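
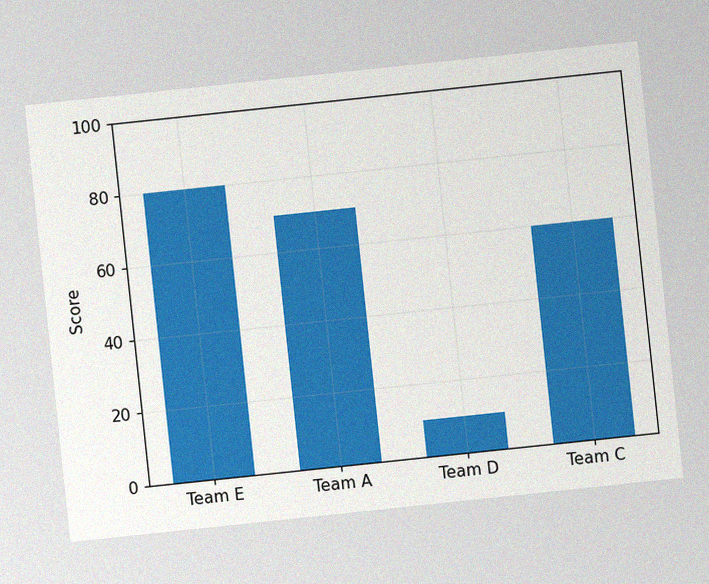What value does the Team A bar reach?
70

The chart is tilted about 6° counter-clockwise, with some photo noise. Reading along the chart's y-axis, the Team A bar reaches 70.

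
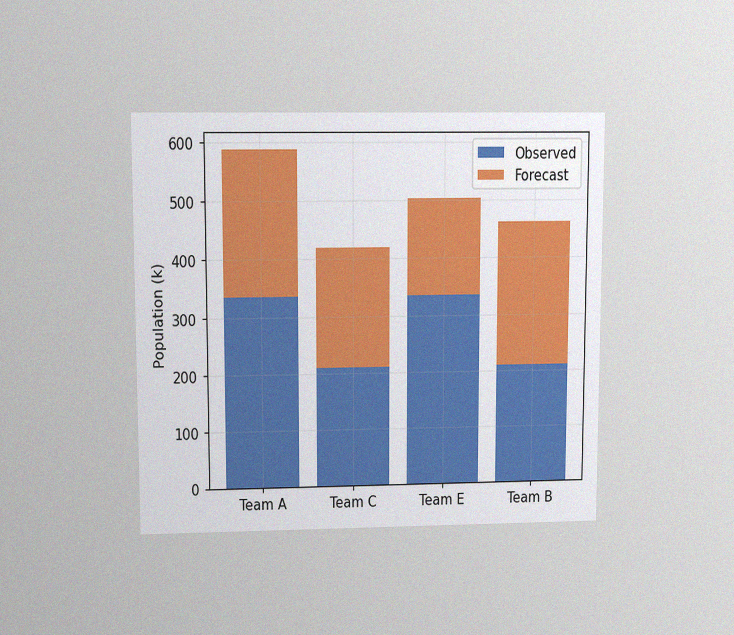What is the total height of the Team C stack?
420k

The chart is viewed at a slight angle, with some photo noise. The Team C stack's top reaches 420k on the y-axis.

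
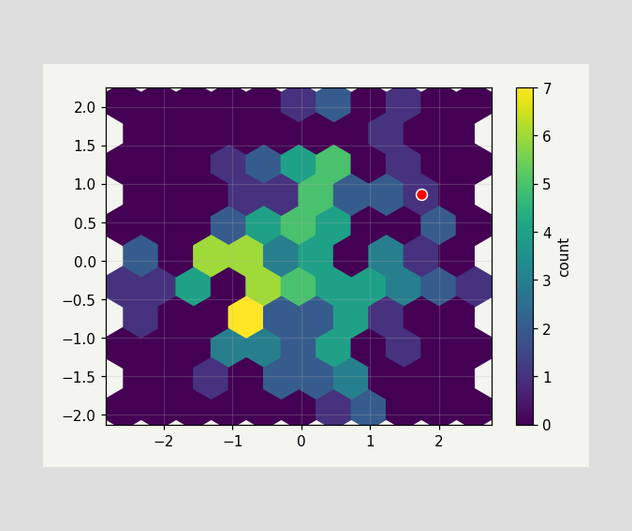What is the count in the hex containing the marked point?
The marked hex reads 1 on the colorbar.

1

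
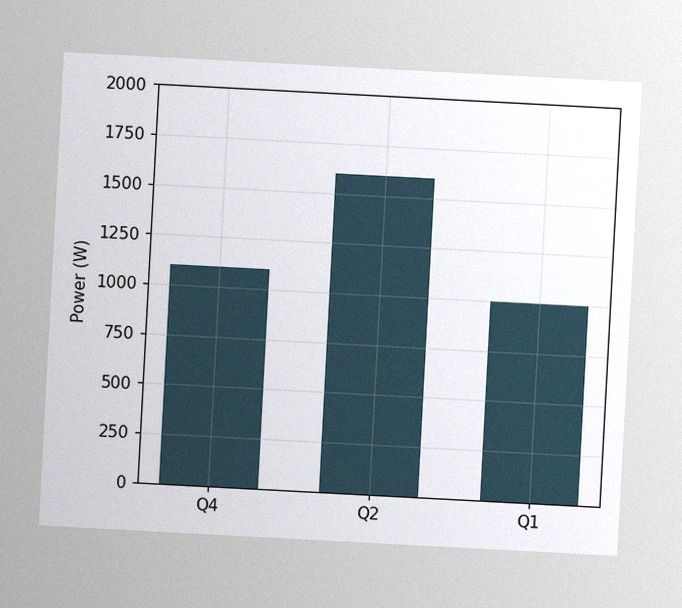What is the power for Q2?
The chart is tilted about 3° clockwise, with some photo noise. Reading along the chart's y-axis, the Q2 bar reaches 1600W.

1600W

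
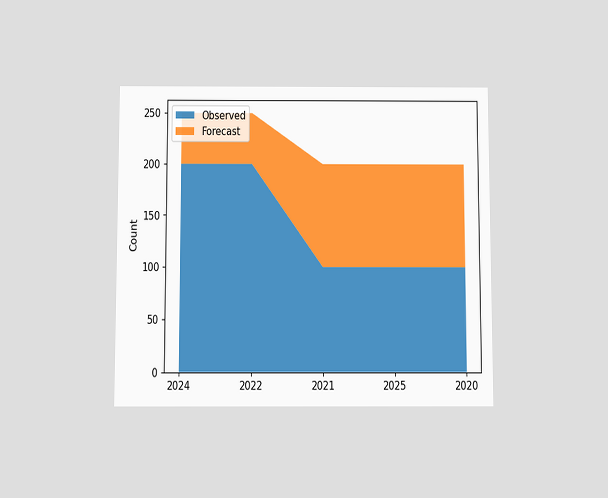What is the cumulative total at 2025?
200

The chart is viewed slightly from below. The stacked total at 2025 reaches 200.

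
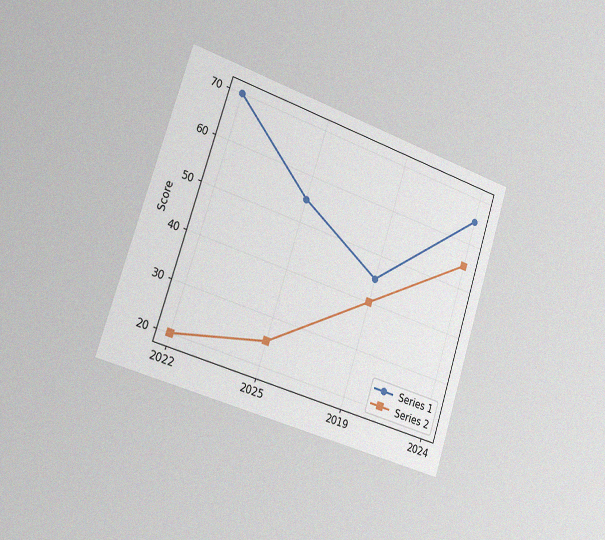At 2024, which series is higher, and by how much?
The chart is tilted about 18° clockwise and viewed slightly from the left, with some photo noise. At 2024, Series 1 sits above the other line by 10.

Series 1, by 10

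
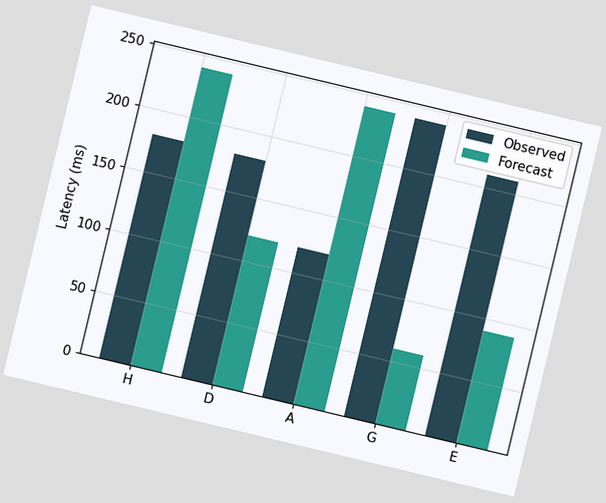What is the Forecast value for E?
The chart is tilted about 13° clockwise. The Forecast bar at E reaches 90ms on the y-axis.

90ms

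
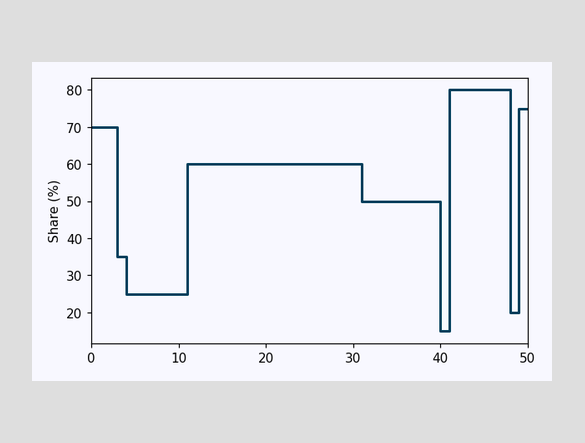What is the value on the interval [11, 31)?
60%

On [11, 31) the step sits at 60%.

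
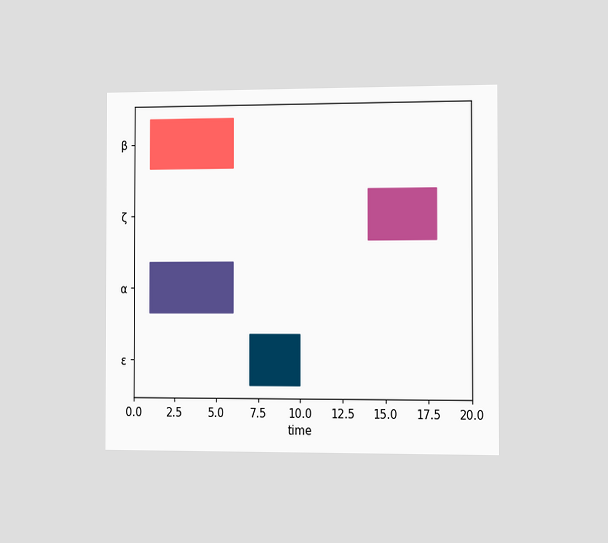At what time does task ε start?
The chart is viewed slightly from the right. The ε bar begins at t=7.

7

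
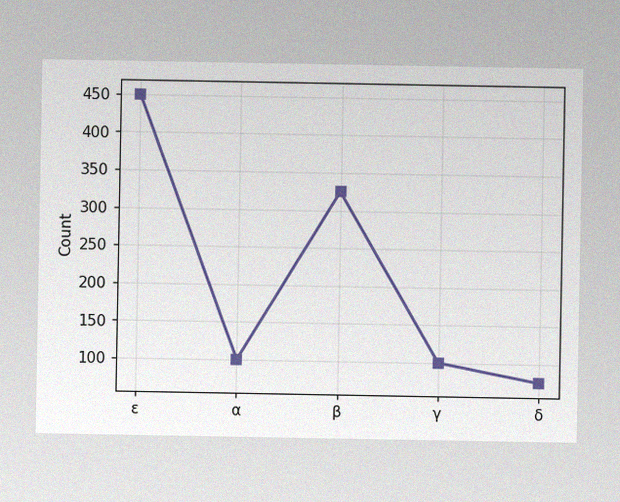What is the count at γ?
100

The image has some photo noise and uneven lighting. At γ, the line is at 100.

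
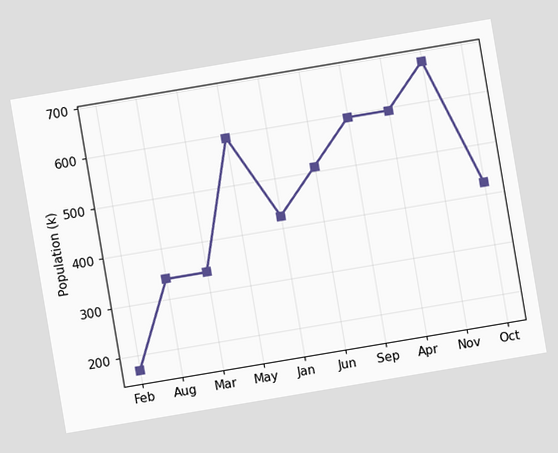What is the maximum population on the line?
The chart is tilted about 10° counter-clockwise. The highest point is at Nov, and reading across to the y-axis gives 680k.

680k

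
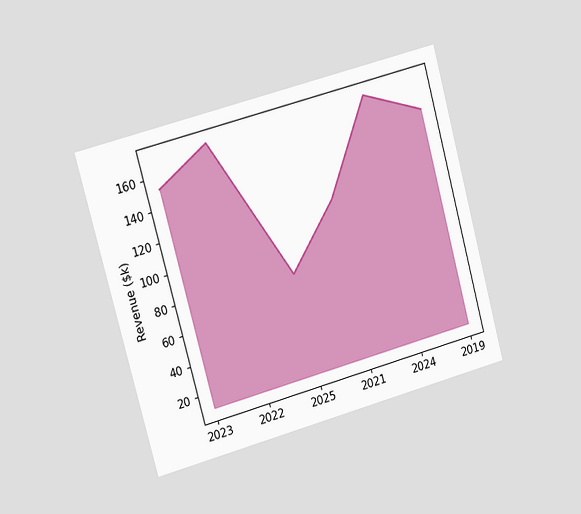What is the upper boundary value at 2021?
$114k

The chart is tilted about 15° counter-clockwise and viewed slightly from the left. At 2021 the upper boundary is at $114k.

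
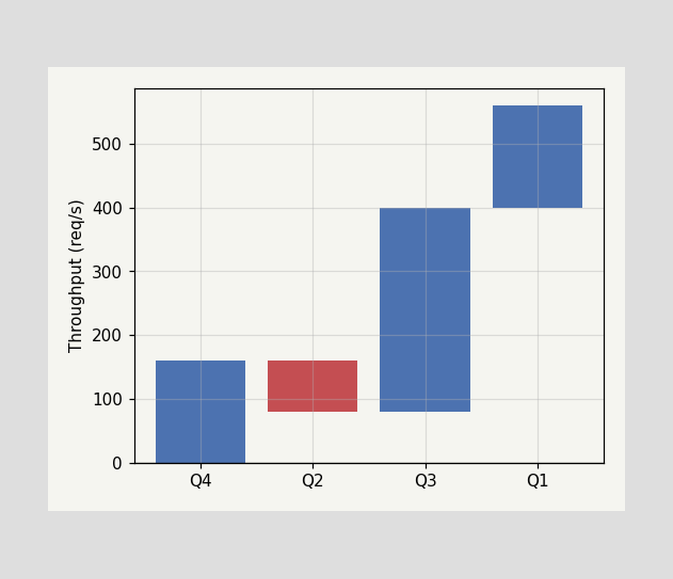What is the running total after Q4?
160req/s

After Q4 the running total reaches 160req/s.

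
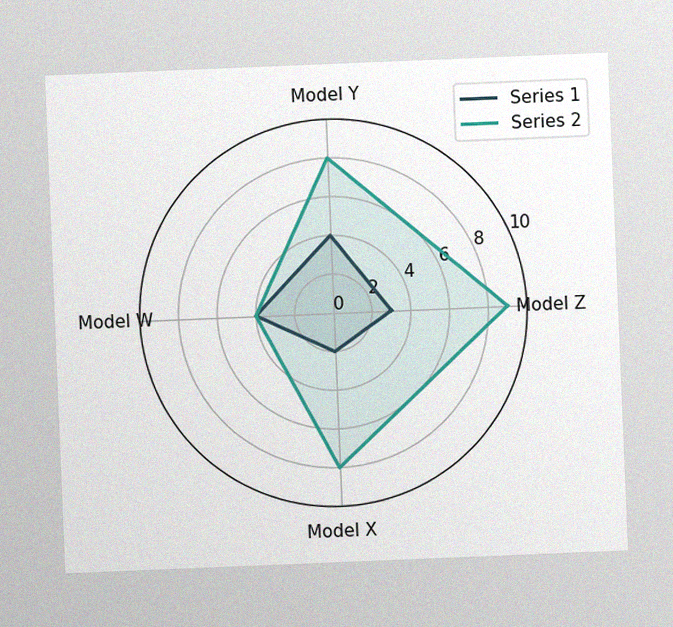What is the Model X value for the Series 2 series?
8

The chart is tilted about 2° counter-clockwise, with some photo noise. On the Model X axis, Series 2 reaches 8.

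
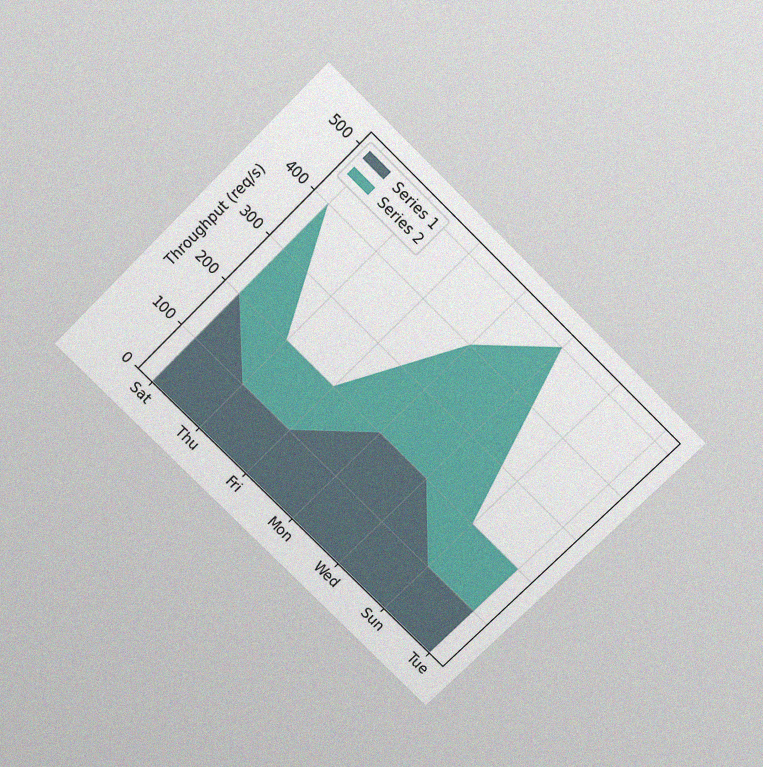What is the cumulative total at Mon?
The chart is tilted about 45° clockwise and viewed slightly from above, with some photo noise. The stacked total at Mon reaches 400req/s.

400req/s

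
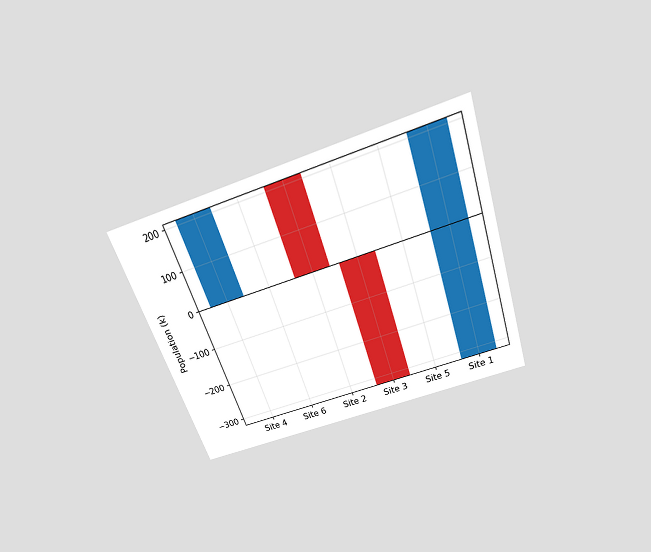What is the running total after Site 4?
212k

The chart is tilted about 19° counter-clockwise and viewed slightly from above. After Site 4 the running total reaches 212k.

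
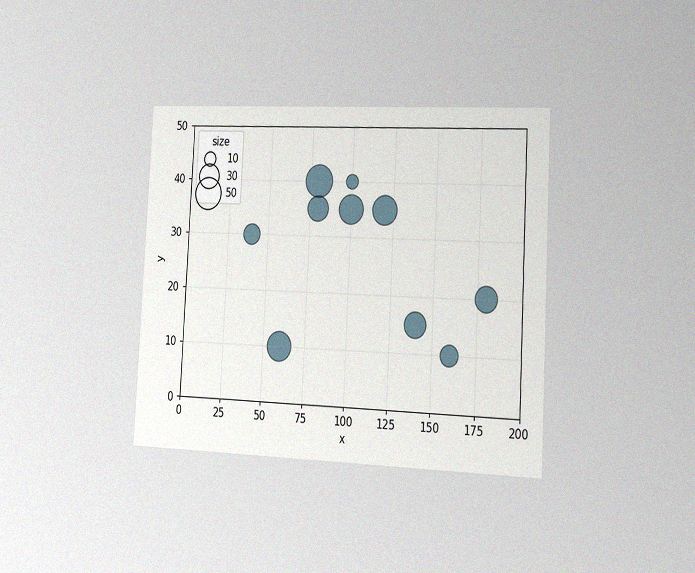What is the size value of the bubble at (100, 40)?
The chart is tilted about 3° clockwise and viewed slightly from the right, with some photo noise. Matching the bubble at (100, 40) against the size legend gives 10.

10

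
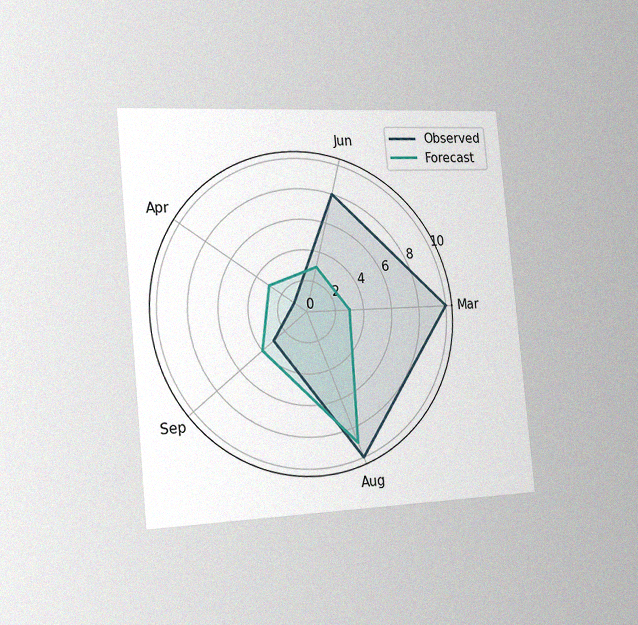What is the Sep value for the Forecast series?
The chart is tilted about 5° counter-clockwise and viewed slightly from the left, with some photo noise. On the Sep axis, Forecast reaches 4.

4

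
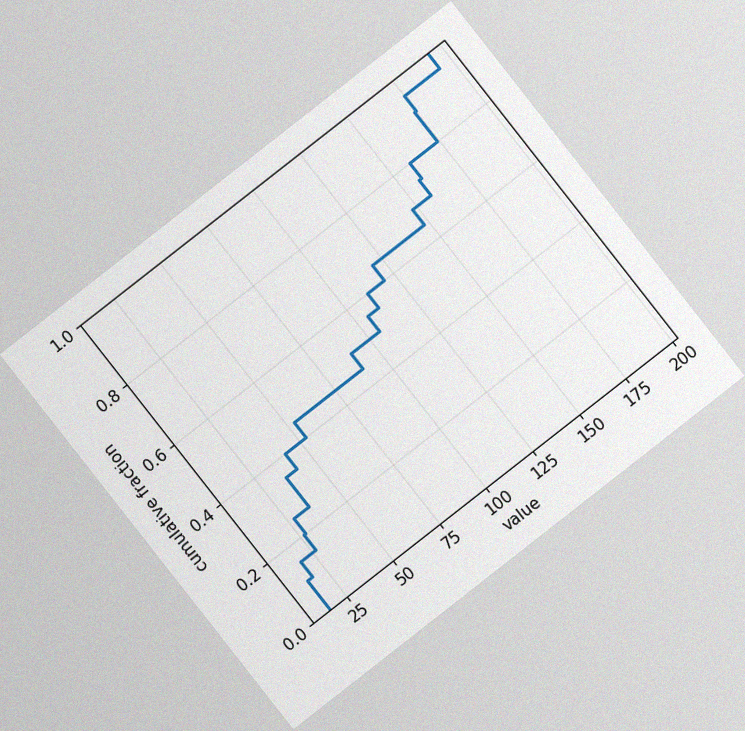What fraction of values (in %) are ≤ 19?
The chart is tilted about 38° counter-clockwise, with some photo noise. At x=19 the ECDF step is at 15%.

15%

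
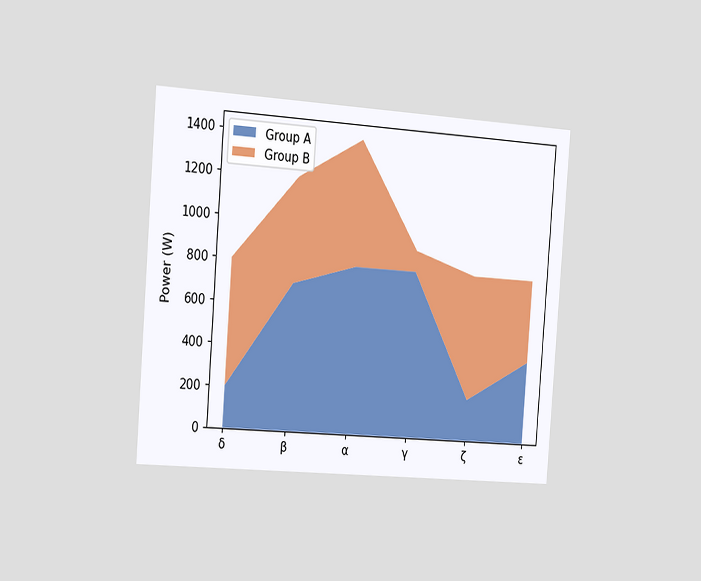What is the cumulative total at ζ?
800W

The chart is tilted about 4° clockwise and viewed slightly from the left. The stacked total at ζ reaches 800W.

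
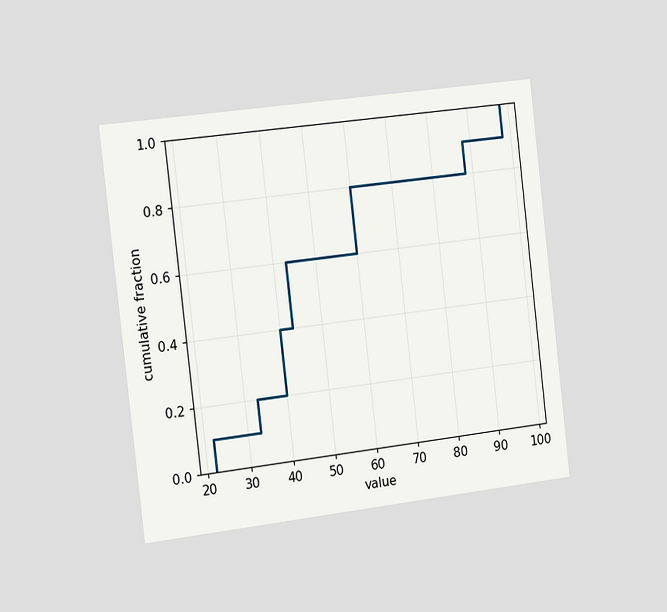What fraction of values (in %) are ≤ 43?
60%

The chart is tilted about 7° counter-clockwise and viewed slightly from the left. At x=43 the ECDF step is at 60%.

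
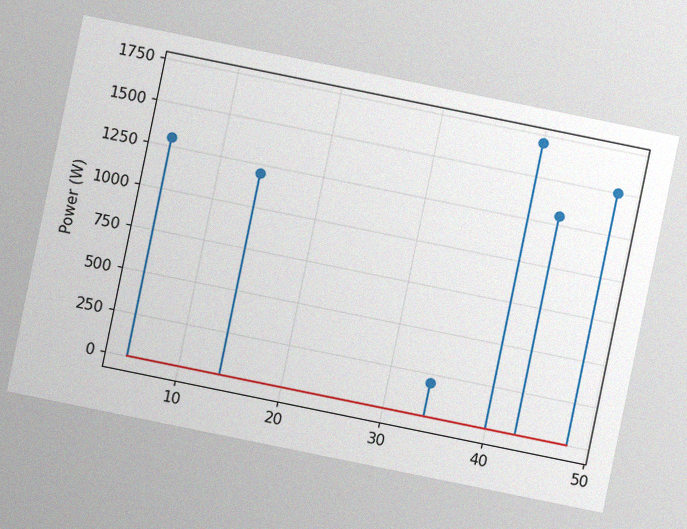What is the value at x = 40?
1700W

The chart is tilted about 12° clockwise, with some photo noise. The stem at x=40 reaches 1700W.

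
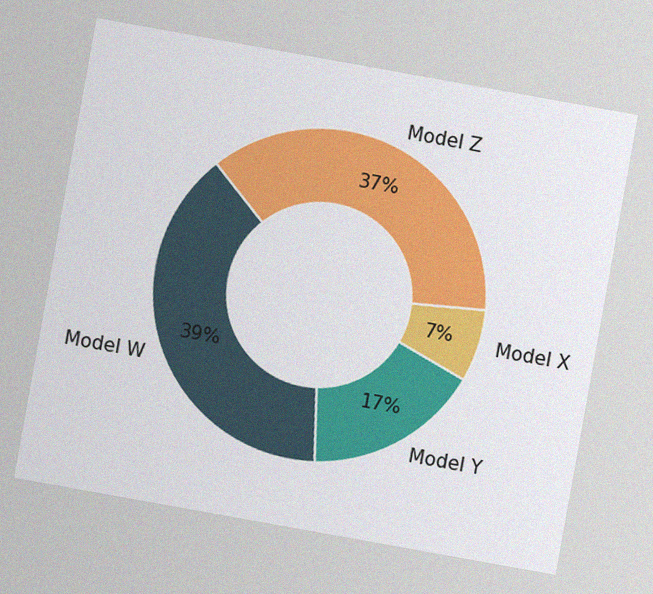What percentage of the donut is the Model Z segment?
37%

The chart is tilted about 10° clockwise, with some photo noise. The Model Z segment takes up 37% of the ring.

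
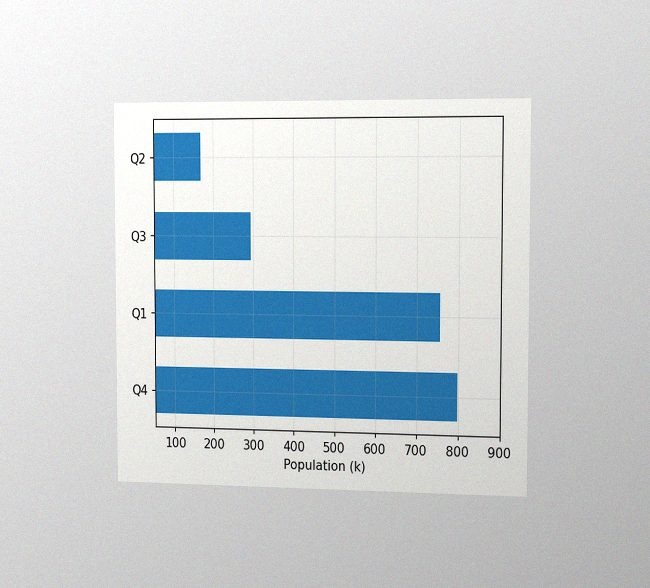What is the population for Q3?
294k

The chart is viewed slightly from the right, with some photo noise. Reading along the chart's x-axis, the Q3 bar reaches 294k.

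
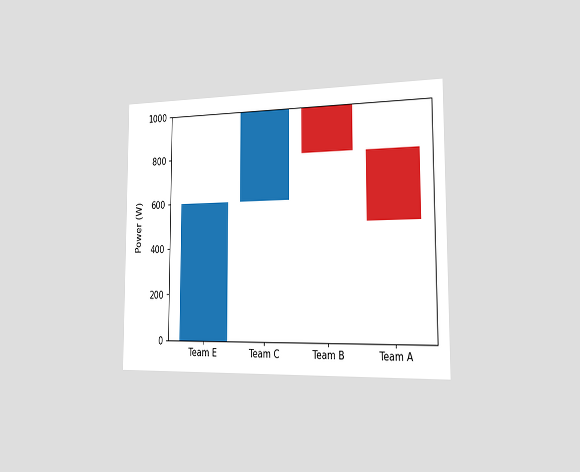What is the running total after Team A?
The chart is viewed slightly from the right. After Team A the running total reaches 500W.

500W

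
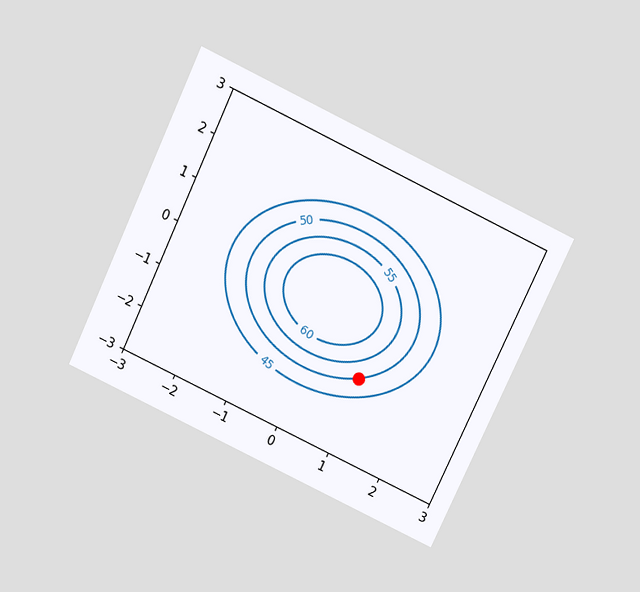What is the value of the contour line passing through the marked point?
The chart is tilted about 25° clockwise and viewed slightly from above. The marked point sits on the contour labelled 50.

50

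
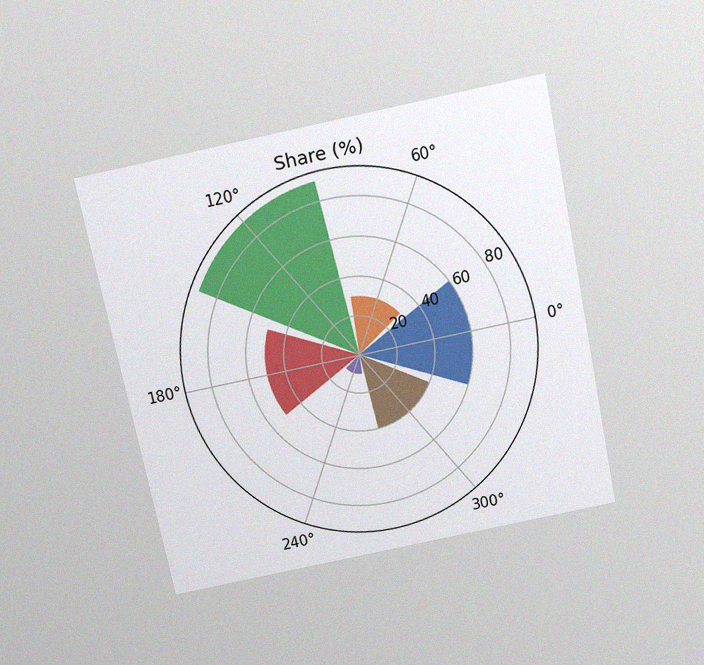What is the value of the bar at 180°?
The chart is tilted about 12° counter-clockwise and viewed slightly from above, with some photo noise. The bar at 180° reaches 50% on the radial axis.

50%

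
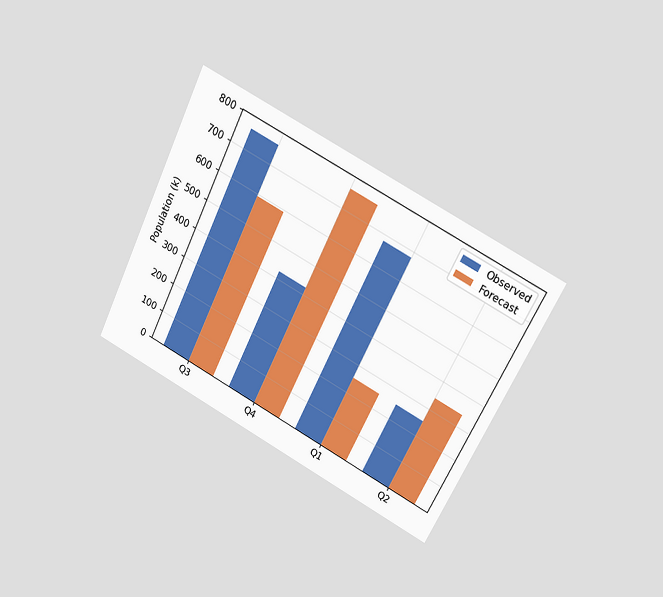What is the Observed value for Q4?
The chart is tilted about 26° clockwise and viewed at a slight angle. The Observed bar at Q4 reaches 425k on the y-axis.

425k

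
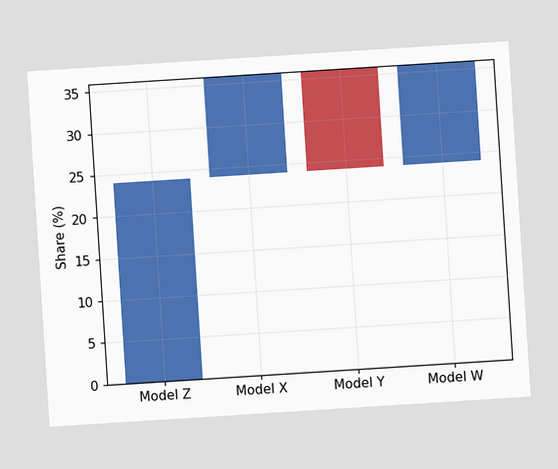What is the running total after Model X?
36%

The chart is tilted about 4° counter-clockwise. After Model X the running total reaches 36%.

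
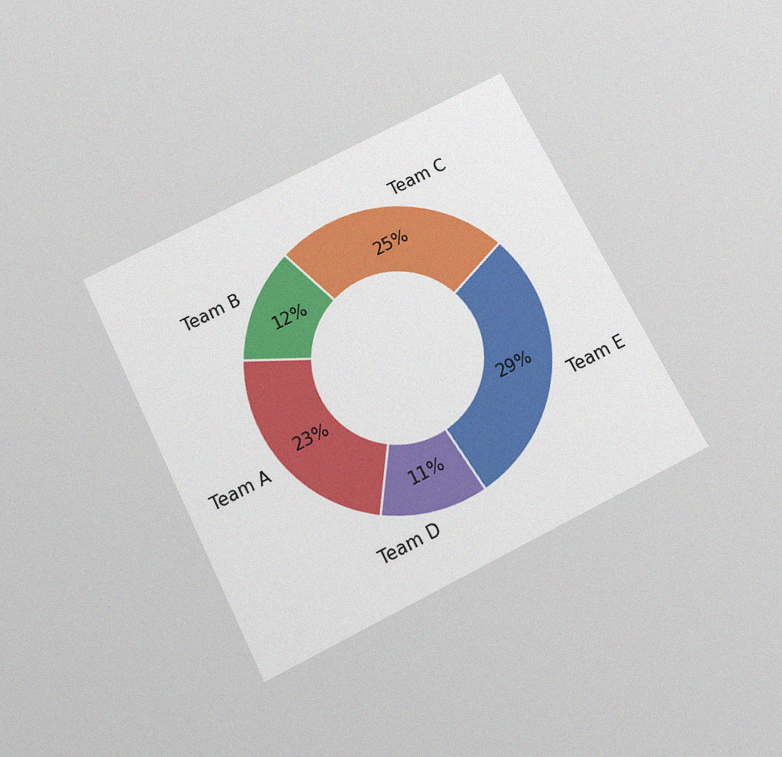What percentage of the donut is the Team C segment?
The chart is tilted about 27° counter-clockwise and viewed slightly from below, with some photo noise. The Team C segment takes up 25% of the ring.

25%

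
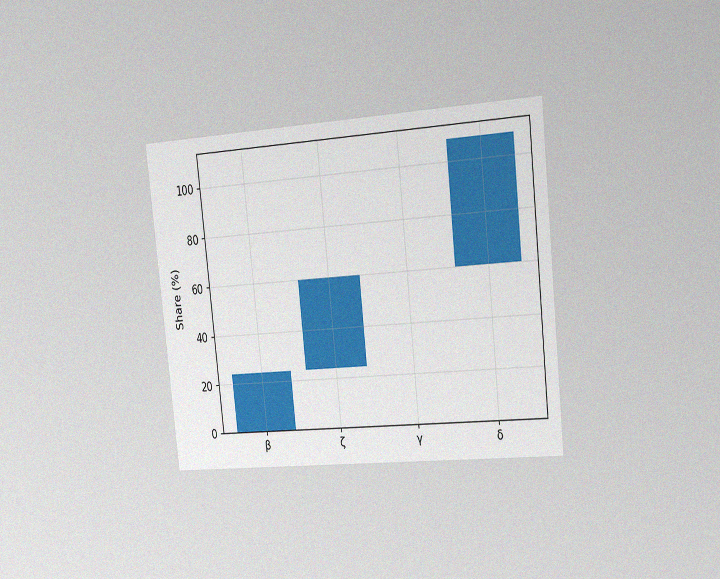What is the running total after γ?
The chart is tilted about 6° counter-clockwise and viewed slightly from the right, with some photo noise. After γ the running total reaches 60%.

60%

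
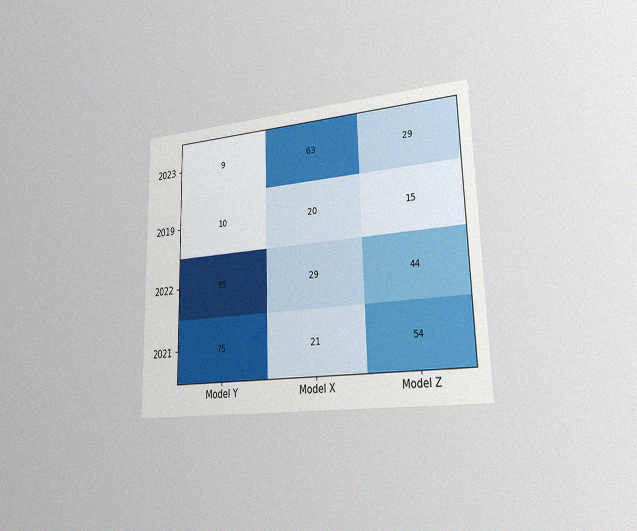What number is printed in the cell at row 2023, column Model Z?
The chart is viewed slightly from the right, with some photo noise. The (2023, Model Z) cell reads 29.

29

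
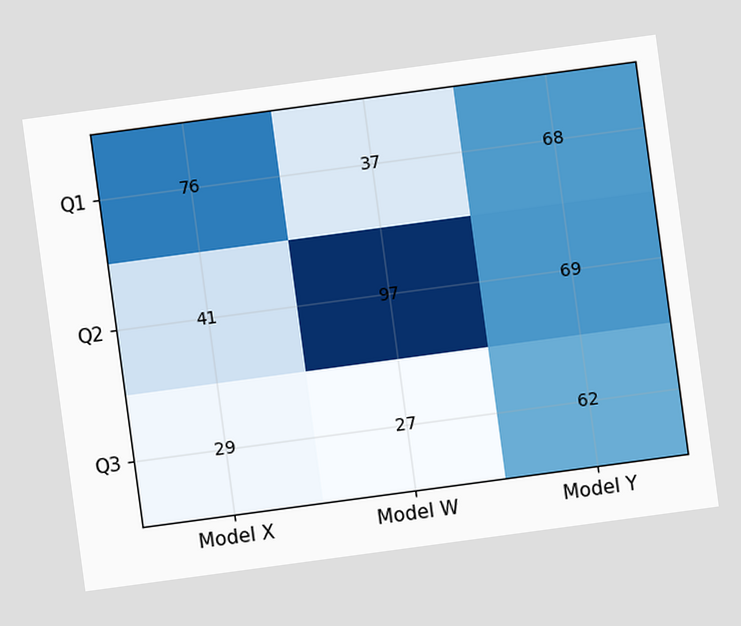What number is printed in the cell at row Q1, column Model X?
The chart is tilted about 8° counter-clockwise. The (Q1, Model X) cell reads 76.

76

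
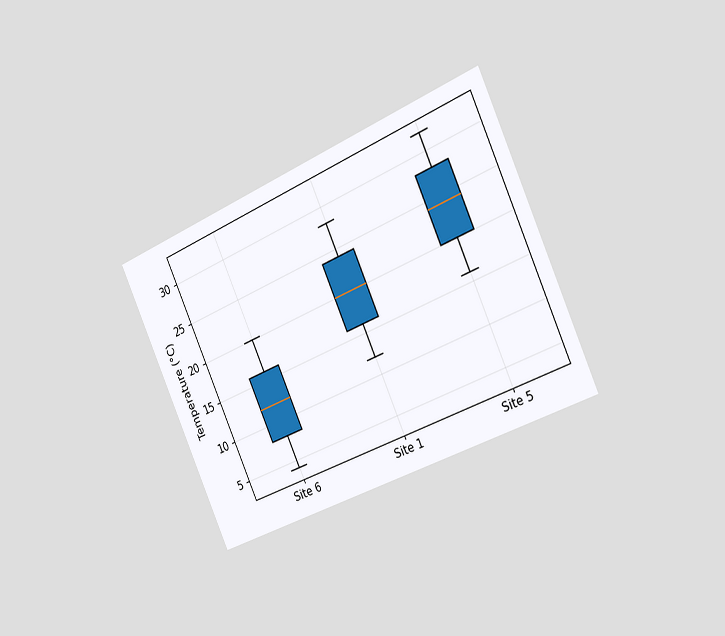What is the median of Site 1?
20°C

The chart is tilted about 24° counter-clockwise and viewed slightly from the right. The median line in the Site 1 box sits at 20°C.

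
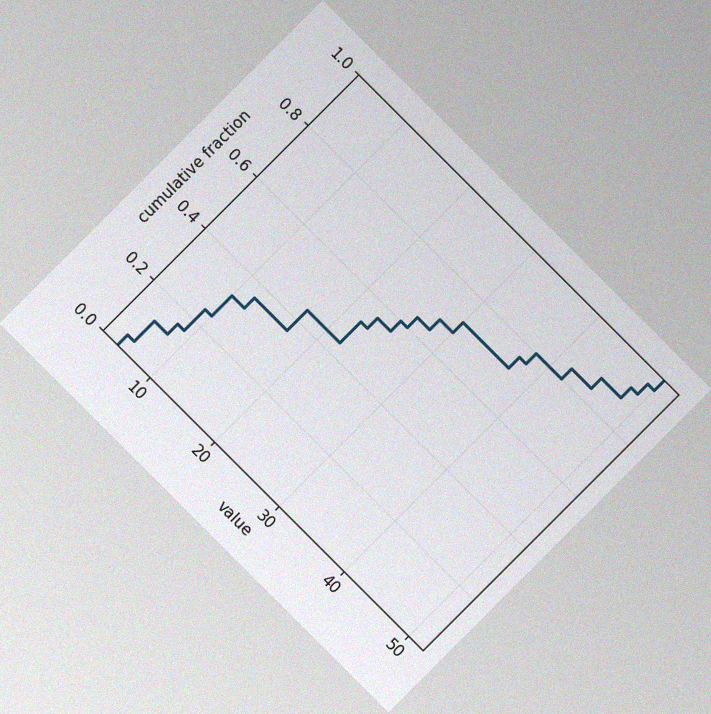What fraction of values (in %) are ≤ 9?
The chart is tilted about 45° clockwise, with some photo noise. At x=9 the ECDF step is at 24%.

24%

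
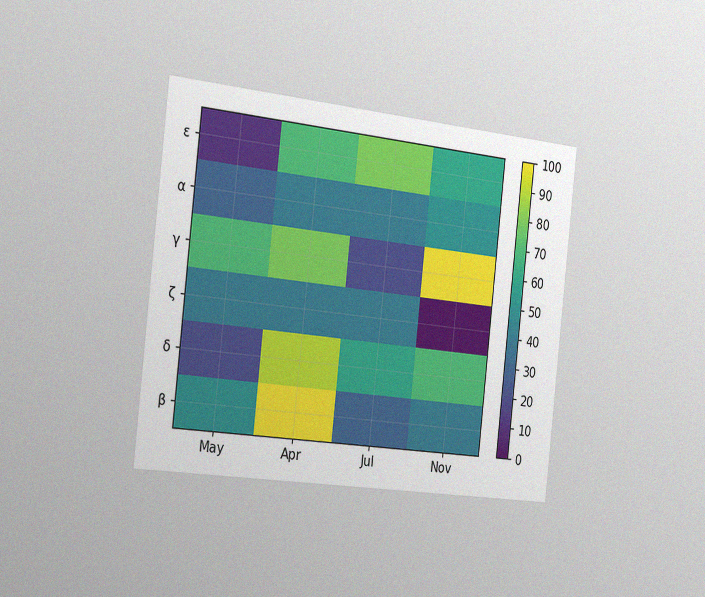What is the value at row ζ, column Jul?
The chart is tilted about 6° clockwise and viewed slightly from the left, with some photo noise. Matching cell (ζ, Jul) against the colorbar gives 40.

40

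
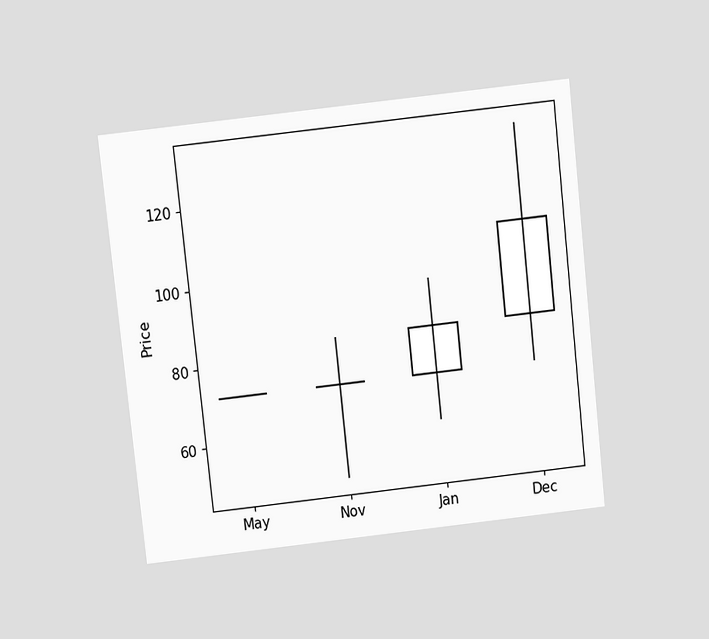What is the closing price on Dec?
108

The chart is tilted about 6° counter-clockwise and viewed slightly from above. The Dec candle closes at 108.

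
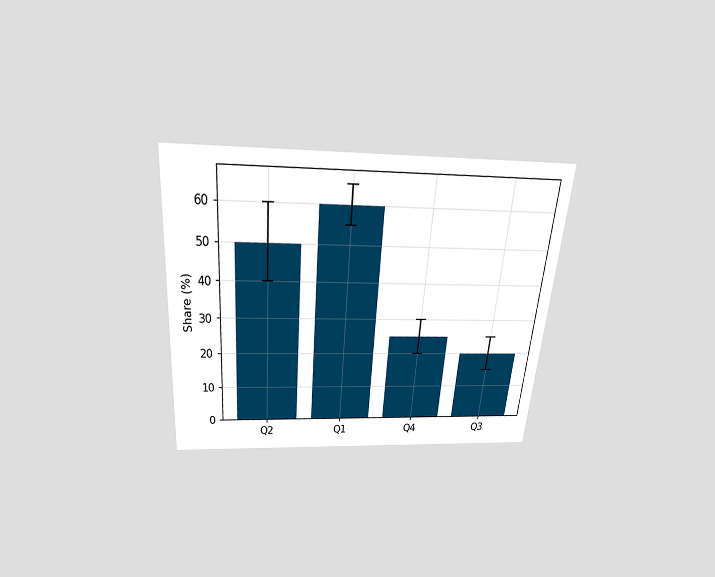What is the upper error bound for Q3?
The chart is tilted about 5° clockwise and viewed slightly from above. The Q3 bar's upper whisker reaches 25%.

25%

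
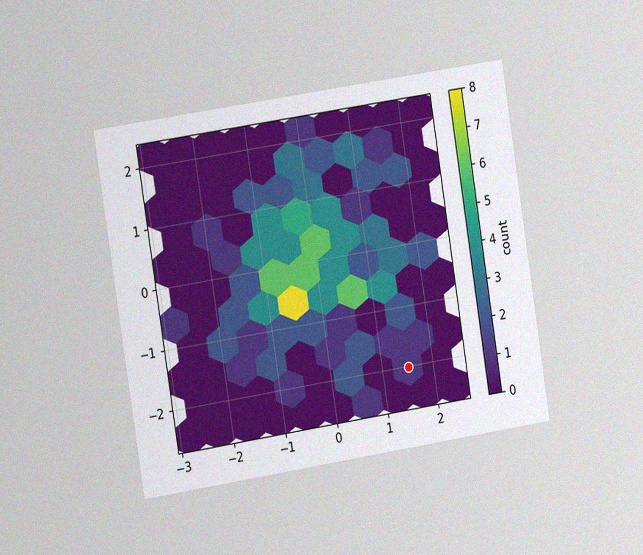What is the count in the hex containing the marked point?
The chart is tilted about 9° counter-clockwise and viewed slightly from the left, with some photo noise. The marked hex reads 1 on the colorbar.

1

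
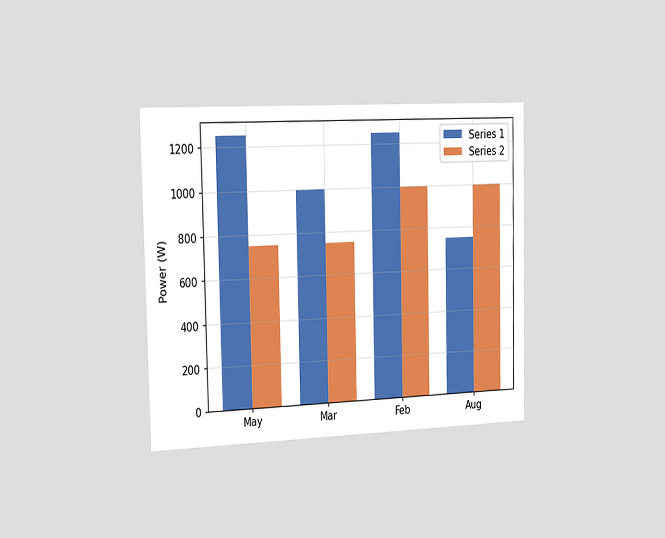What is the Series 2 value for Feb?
The chart is viewed slightly from the left. The Series 2 bar at Feb reaches 1000W on the y-axis.

1000W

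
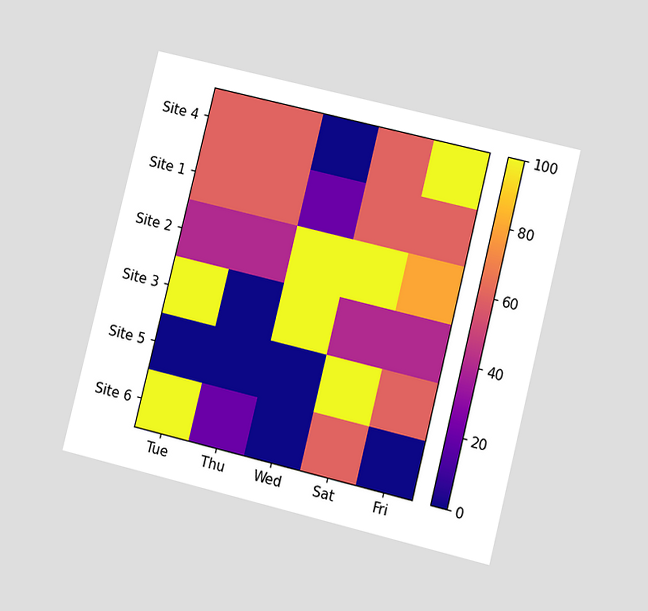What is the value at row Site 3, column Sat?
40

The chart is tilted about 14° clockwise and viewed at a slight angle. Matching cell (Site 3, Sat) against the colorbar gives 40.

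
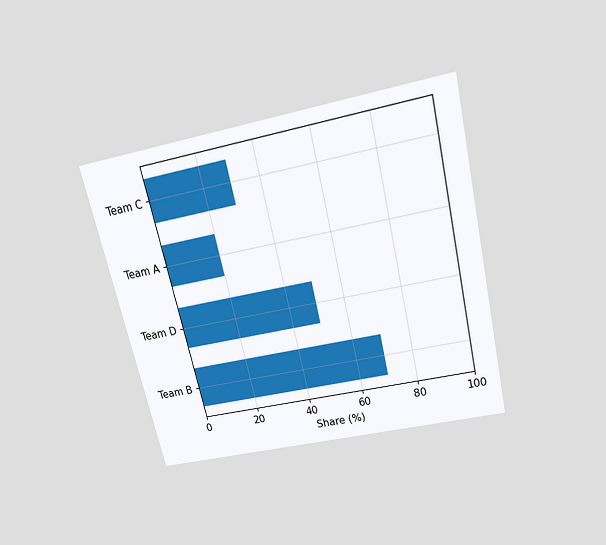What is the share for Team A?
20%

The chart is tilted about 13° counter-clockwise and viewed slightly from above. Reading along the chart's x-axis, the Team A bar reaches 20%.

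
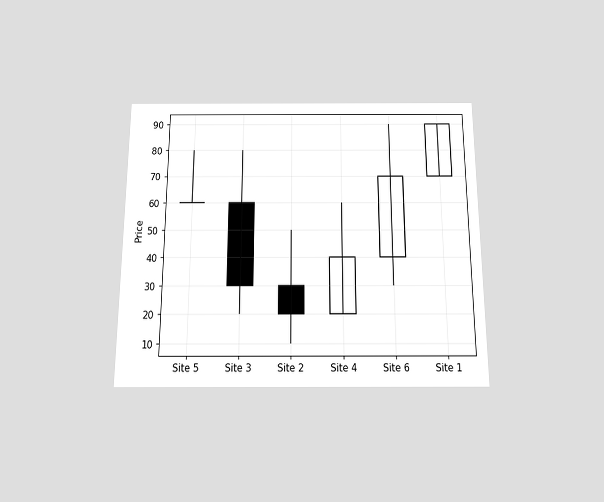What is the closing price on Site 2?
20

The chart is viewed slightly from below. The Site 2 candle closes at 20.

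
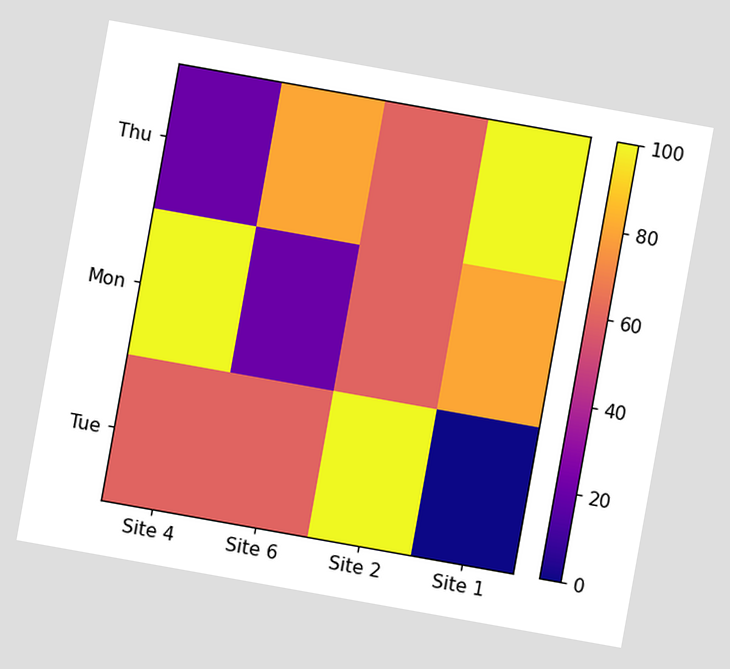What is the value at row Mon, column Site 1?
The chart is tilted about 10° clockwise. Matching cell (Mon, Site 1) against the colorbar gives 80.

80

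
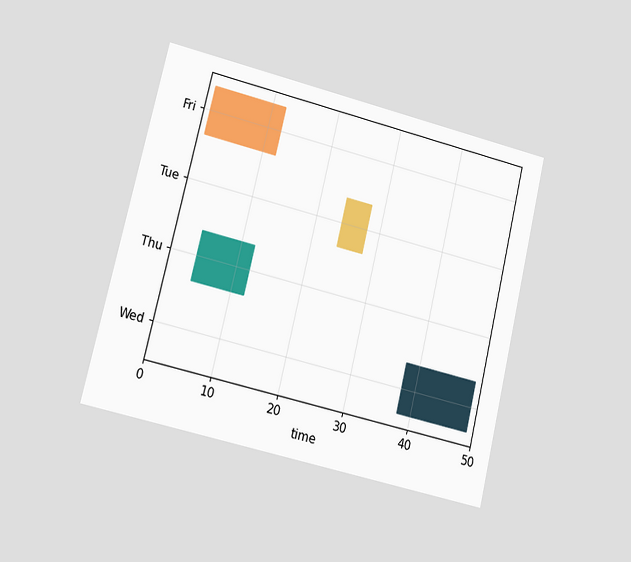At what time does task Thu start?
4

The chart is tilted about 14° clockwise and viewed at a slight angle. The Thu bar begins at t=4.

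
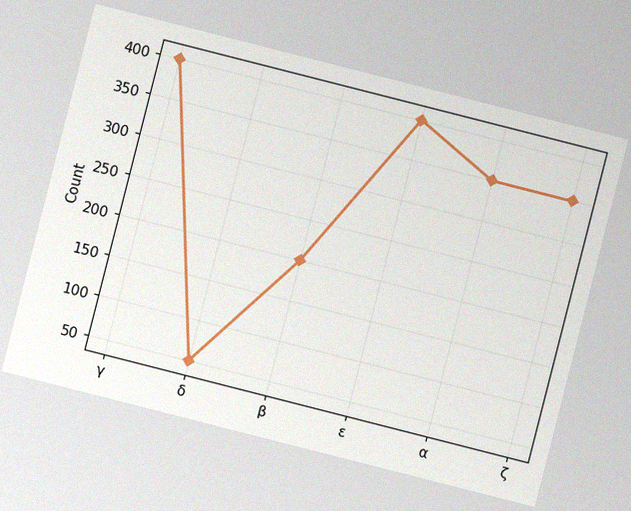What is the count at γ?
The chart is tilted about 14° clockwise, with some photo noise. At γ, the line is at 400.

400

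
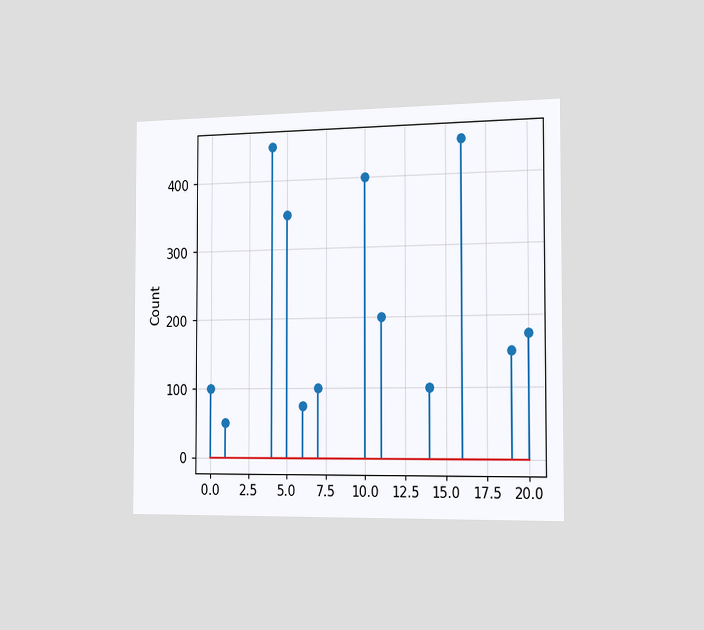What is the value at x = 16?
450

The chart is viewed slightly from the right. The stem at x=16 reaches 450.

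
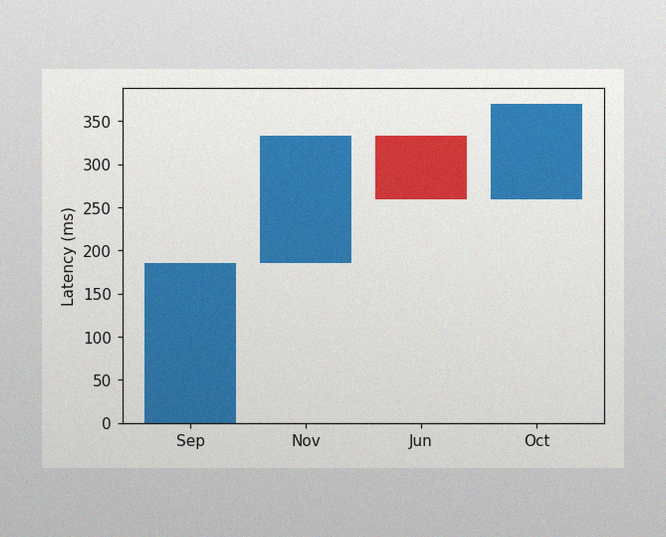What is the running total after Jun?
The image has some photo noise and uneven lighting. After Jun the running total reaches 259ms.

259ms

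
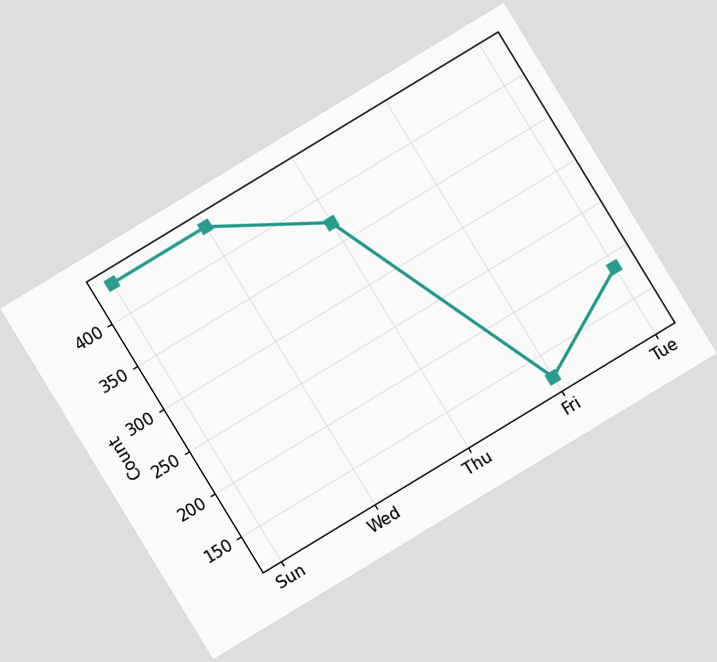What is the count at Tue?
186

The chart is tilted about 31° counter-clockwise. At Tue, the line is at 186.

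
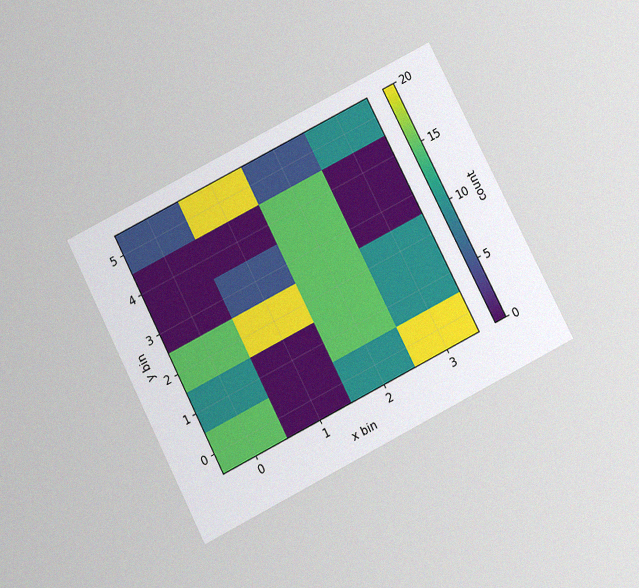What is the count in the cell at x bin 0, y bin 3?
0

The chart is tilted about 27° counter-clockwise and viewed slightly from below, with some photo noise. Matching the cell (0, 3) against the colorbar gives 0.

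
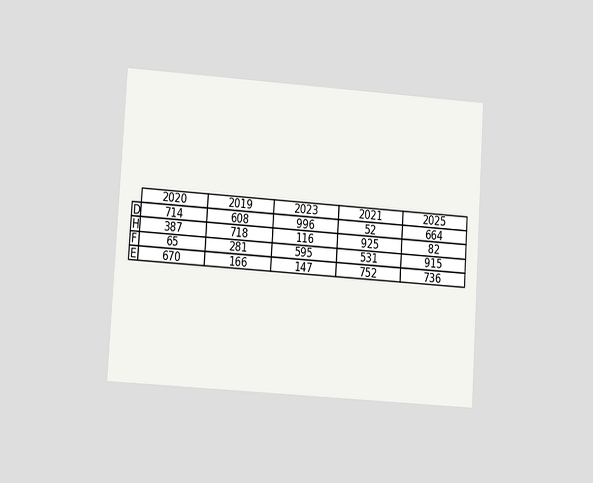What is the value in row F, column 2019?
The chart is tilted about 4° clockwise and viewed at a slight angle. The (F, 2019) cell reads 281.

281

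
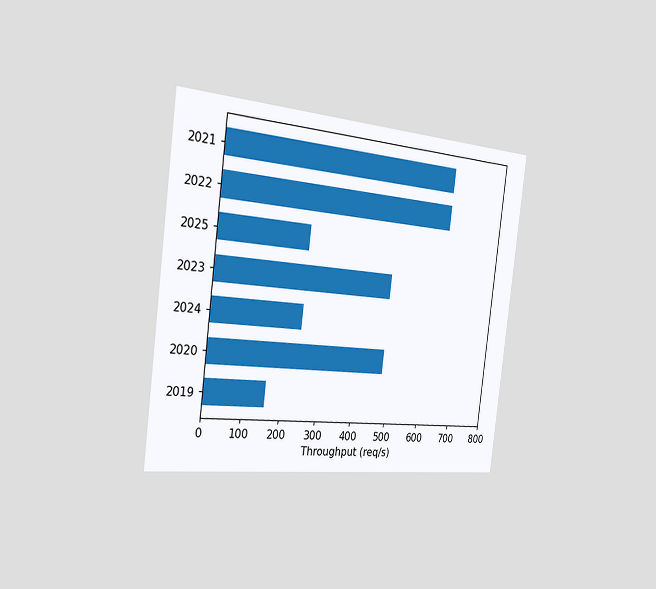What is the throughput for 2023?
The chart is tilted about 7° clockwise and viewed slightly from the left. Reading along the chart's x-axis, the 2023 bar reaches 480req/s.

480req/s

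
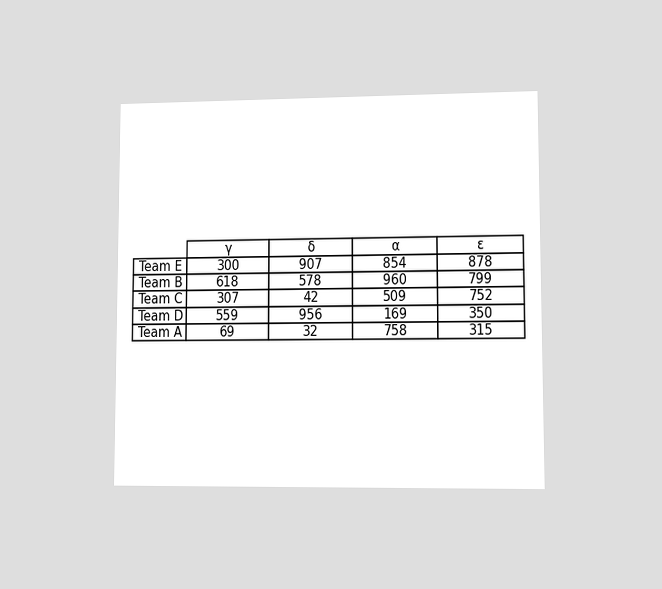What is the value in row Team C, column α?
509

The chart is viewed at a slight angle. The (Team C, α) cell reads 509.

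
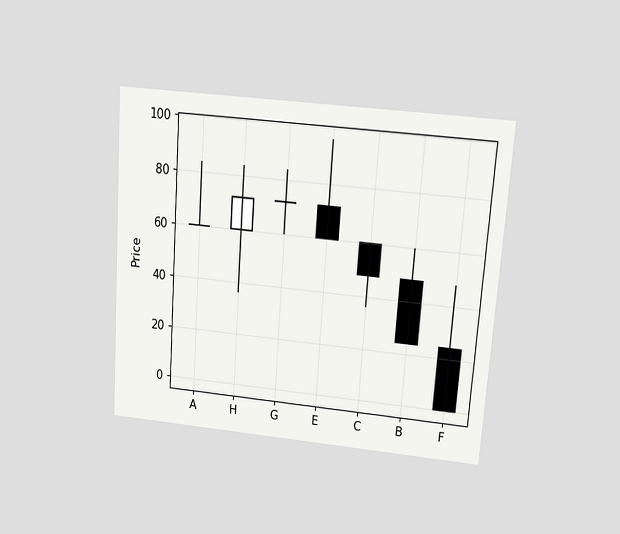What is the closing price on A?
60

The chart is tilted about 4° clockwise and viewed slightly from above. The A candle closes at 60.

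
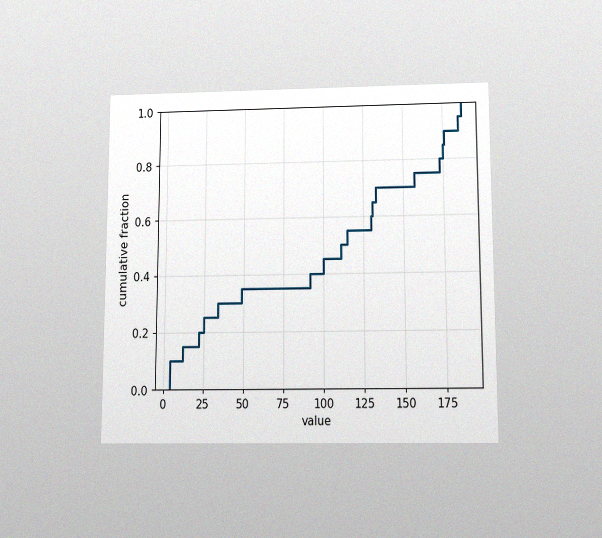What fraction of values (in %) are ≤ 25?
25%

The chart is viewed slightly from below, with some photo noise. At x=25 the ECDF step is at 25%.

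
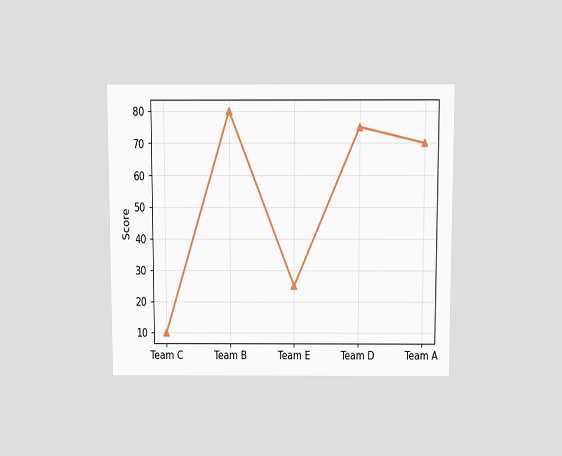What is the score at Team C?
The chart is viewed slightly from above. At Team C, the line is at 10.

10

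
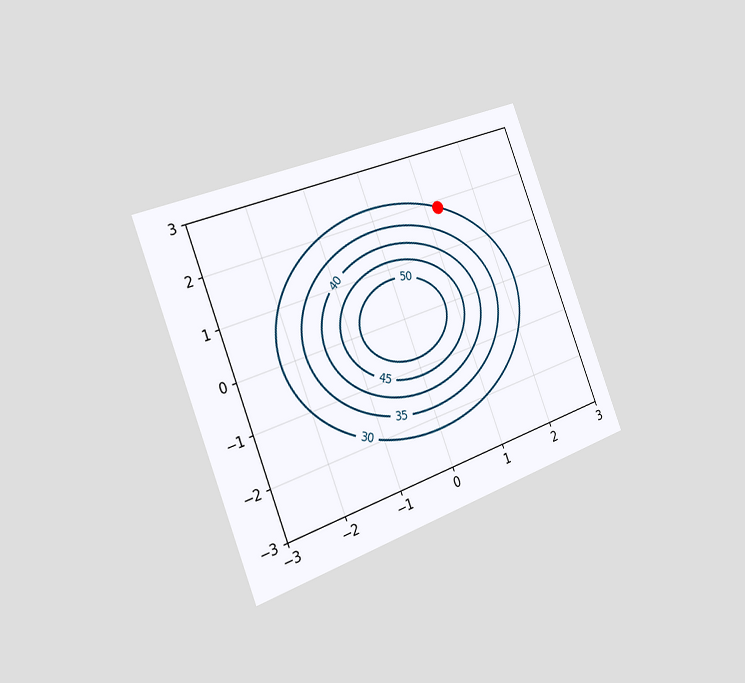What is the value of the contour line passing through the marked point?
The chart is tilted about 21° counter-clockwise and viewed slightly from the left. The marked point sits on the contour labelled 30.

30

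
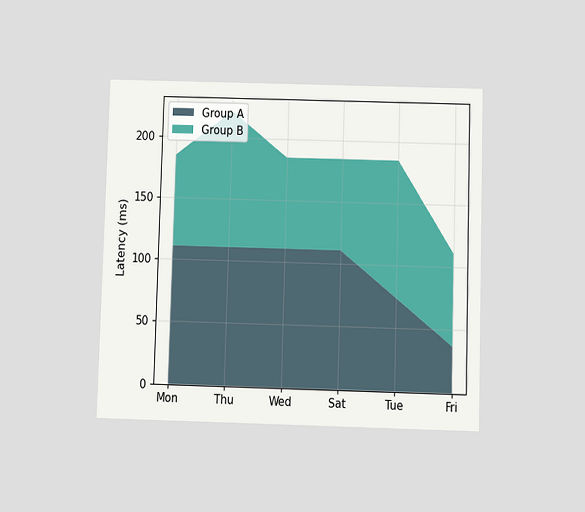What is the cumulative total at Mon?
The chart is viewed slightly from below. The stacked total at Mon reaches 185ms.

185ms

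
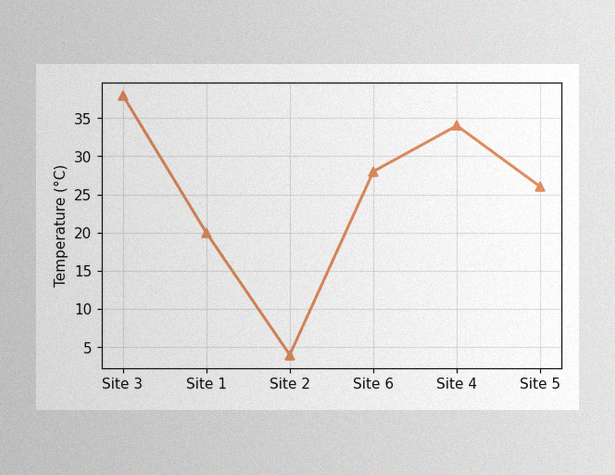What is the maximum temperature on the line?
The image has some photo noise and uneven lighting. The highest point is at Site 3, and reading across to the y-axis gives 38°C.

38°C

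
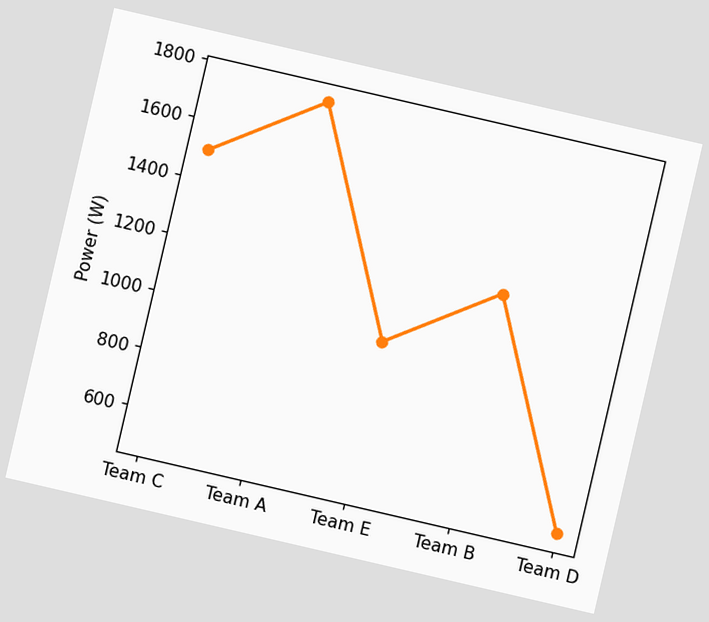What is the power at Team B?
The chart is tilted about 13° clockwise. At Team B, the line is at 1250W.

1250W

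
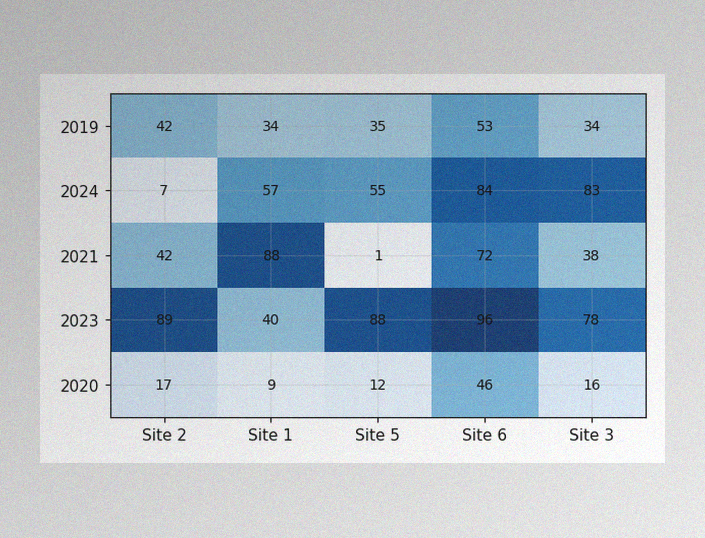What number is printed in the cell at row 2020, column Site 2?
17

The image has some photo noise and uneven lighting. The (2020, Site 2) cell reads 17.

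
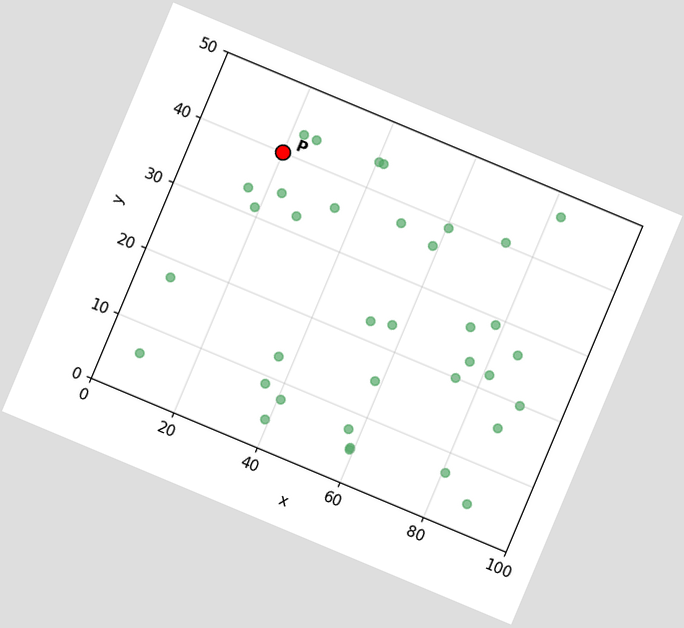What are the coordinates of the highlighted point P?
The chart is tilted about 23° clockwise. Following the gridlines from P to each axis, P sits at (20, 40).

(20, 40)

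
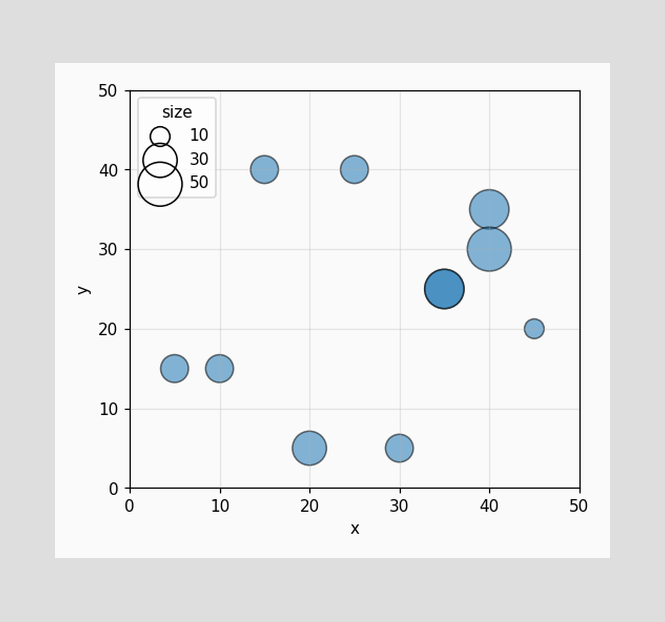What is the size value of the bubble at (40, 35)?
40

Matching the bubble at (40, 35) against the size legend gives 40.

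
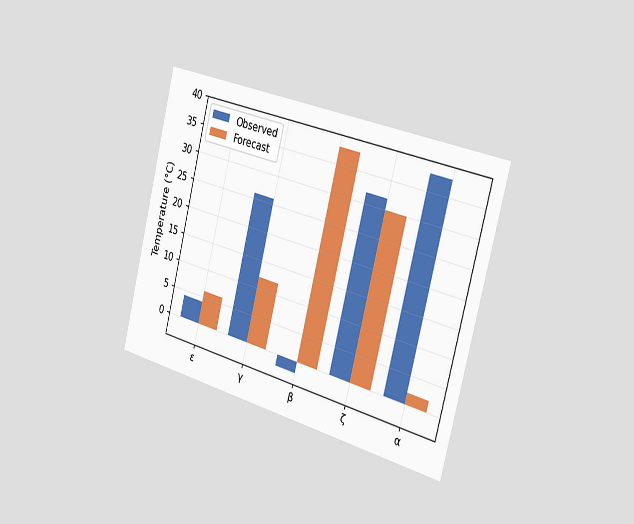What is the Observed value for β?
The chart is tilted about 14° clockwise and viewed slightly from the right. The Observed bar at β reaches -2°C on the y-axis.

-2°C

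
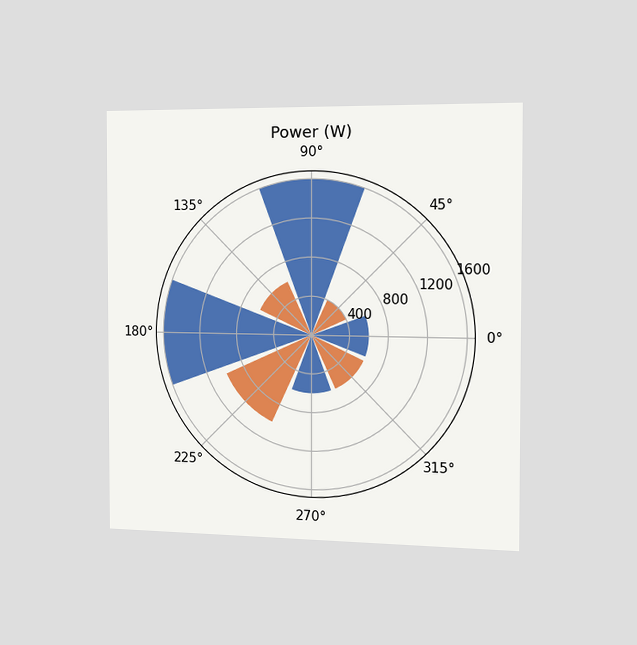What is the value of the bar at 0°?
The chart is viewed slightly from the right. The bar at 0° reaches 600W on the radial axis.

600W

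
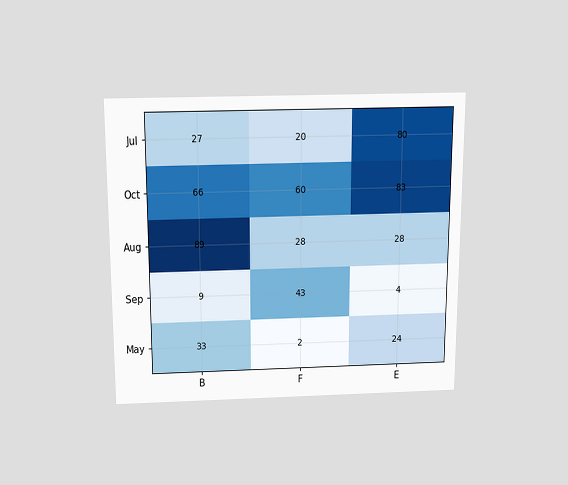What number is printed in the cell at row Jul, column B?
27

The chart is viewed slightly from above. The (Jul, B) cell reads 27.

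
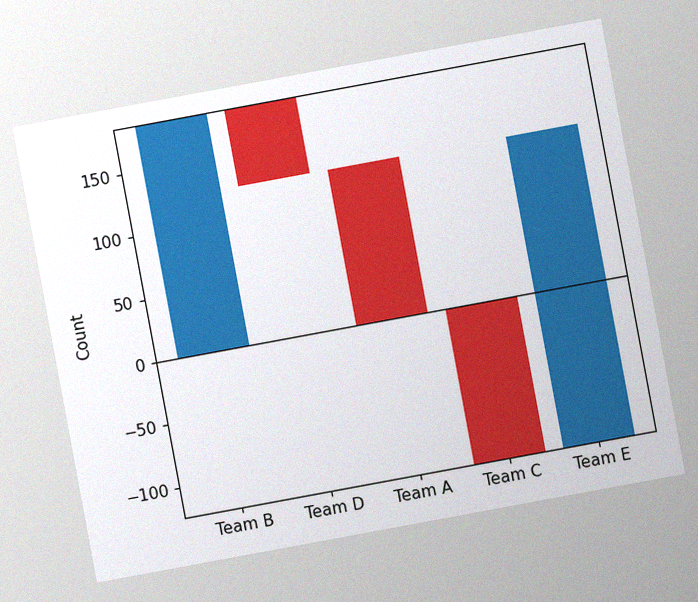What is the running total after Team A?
The chart is tilted about 10° counter-clockwise, with some photo noise. After Team A the running total reaches 0.

0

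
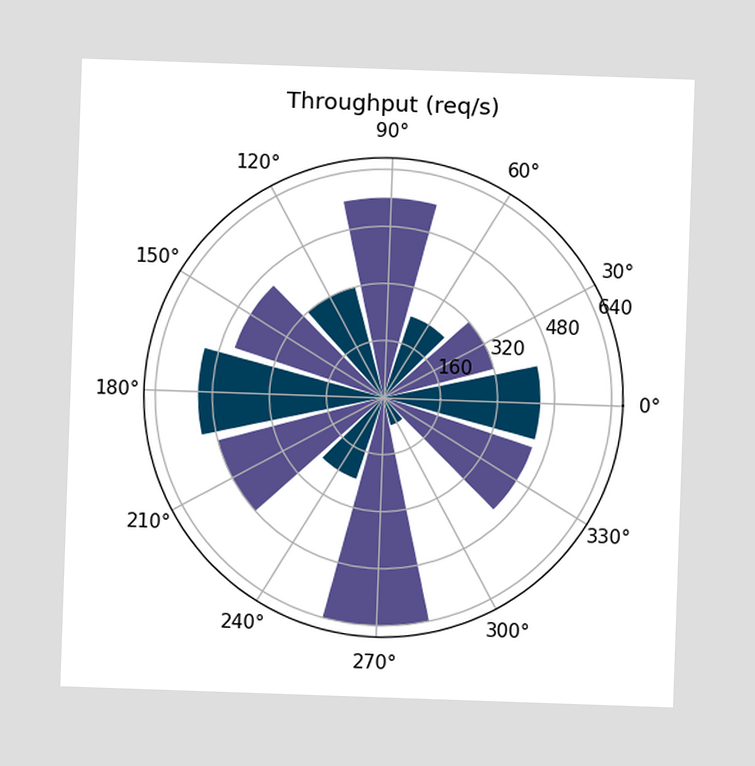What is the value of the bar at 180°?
520req/s

The bar at 180° reaches 520req/s on the radial axis.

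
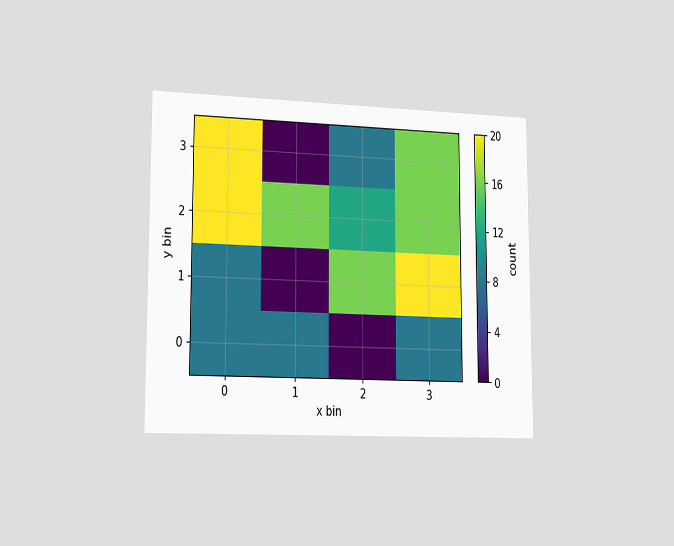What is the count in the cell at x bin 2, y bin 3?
8

The chart is viewed slightly from the left. Matching the cell (2, 3) against the colorbar gives 8.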